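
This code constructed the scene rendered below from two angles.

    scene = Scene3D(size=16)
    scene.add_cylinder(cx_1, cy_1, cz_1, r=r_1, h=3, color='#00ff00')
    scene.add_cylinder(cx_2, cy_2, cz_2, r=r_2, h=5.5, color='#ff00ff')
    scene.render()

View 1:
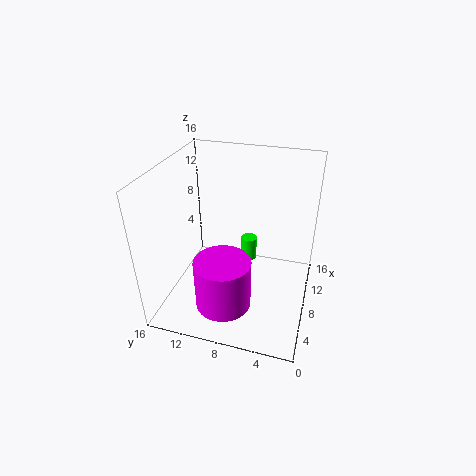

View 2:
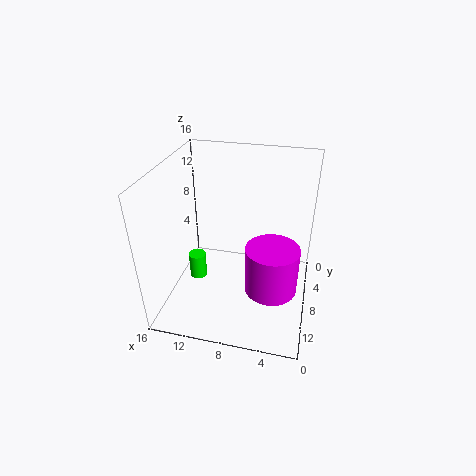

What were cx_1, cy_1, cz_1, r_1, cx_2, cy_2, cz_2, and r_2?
cx_1 = 13
cy_1 = 8
cz_1 = 2
r_1 = 1
cx_2 = 4
cy_2 = 8.5
cz_2 = 2
r_2 = 3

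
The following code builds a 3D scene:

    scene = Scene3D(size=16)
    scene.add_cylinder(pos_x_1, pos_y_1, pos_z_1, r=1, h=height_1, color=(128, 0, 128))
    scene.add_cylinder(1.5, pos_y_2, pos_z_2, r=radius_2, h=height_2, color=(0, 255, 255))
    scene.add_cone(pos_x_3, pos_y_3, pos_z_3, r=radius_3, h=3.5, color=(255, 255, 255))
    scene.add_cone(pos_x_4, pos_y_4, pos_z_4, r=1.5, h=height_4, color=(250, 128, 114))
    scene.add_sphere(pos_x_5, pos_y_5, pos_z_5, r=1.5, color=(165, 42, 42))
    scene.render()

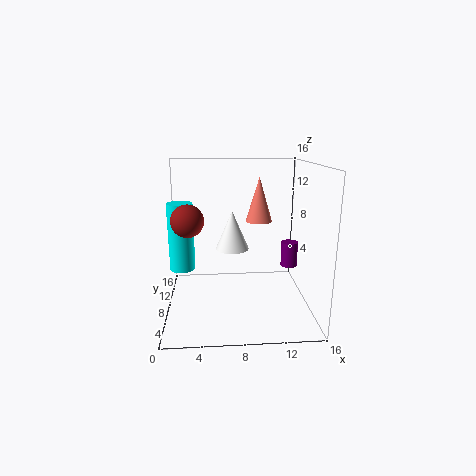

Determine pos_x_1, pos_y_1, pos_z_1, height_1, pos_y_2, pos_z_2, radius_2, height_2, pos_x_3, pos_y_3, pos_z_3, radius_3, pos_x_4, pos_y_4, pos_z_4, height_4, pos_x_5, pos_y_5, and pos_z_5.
pos_x_1 = 14.5; pos_y_1 = 10.5; pos_z_1 = 3.5; height_1 = 3; pos_y_2 = 10.5; pos_z_2 = 3.5; radius_2 = 1.5; height_2 = 8; pos_x_3 = 7; pos_y_3 = 2; pos_z_3 = 9; radius_3 = 1.5; pos_x_4 = 10.5; pos_y_4 = 9.5; pos_z_4 = 9.5; height_4 = 5; pos_x_5 = 3; pos_y_5 = 2.5; pos_z_5 = 11.5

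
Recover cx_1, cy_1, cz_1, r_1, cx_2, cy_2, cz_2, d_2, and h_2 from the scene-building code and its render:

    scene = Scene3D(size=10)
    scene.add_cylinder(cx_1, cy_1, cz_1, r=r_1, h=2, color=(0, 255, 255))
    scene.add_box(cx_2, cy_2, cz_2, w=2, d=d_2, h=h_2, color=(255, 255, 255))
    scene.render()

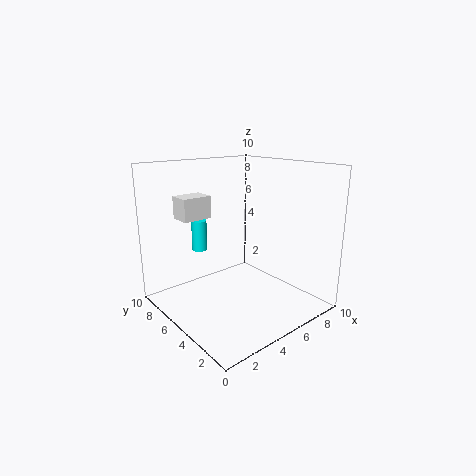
cx_1 = 2.5, cy_1 = 6, cz_1 = 4.5, r_1 = 0.5, cx_2 = 1.5, cy_2 = 6, cz_2 = 6.5, d_2 = 1.5, h_2 = 1.5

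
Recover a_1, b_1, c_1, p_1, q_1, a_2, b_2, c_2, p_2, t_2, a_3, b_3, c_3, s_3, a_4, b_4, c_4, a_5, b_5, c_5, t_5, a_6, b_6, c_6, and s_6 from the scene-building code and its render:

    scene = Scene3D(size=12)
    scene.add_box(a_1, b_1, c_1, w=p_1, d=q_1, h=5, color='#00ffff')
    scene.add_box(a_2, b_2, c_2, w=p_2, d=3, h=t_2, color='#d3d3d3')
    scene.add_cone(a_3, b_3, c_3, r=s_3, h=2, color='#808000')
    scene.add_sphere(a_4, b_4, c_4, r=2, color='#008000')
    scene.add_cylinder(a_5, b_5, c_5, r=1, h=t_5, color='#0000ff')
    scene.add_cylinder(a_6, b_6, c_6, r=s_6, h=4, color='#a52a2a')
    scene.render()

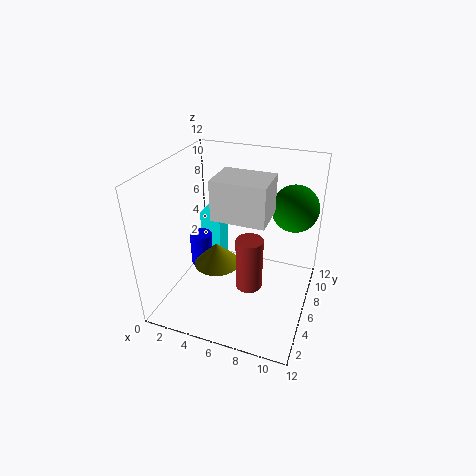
a_1 = 1
b_1 = 9
c_1 = 1
p_1 = 2
q_1 = 2
a_2 = 5
b_2 = 3
c_2 = 9
p_2 = 4
t_2 = 3
a_3 = 4
b_3 = 6
c_3 = 3
s_3 = 2
a_4 = 10
b_4 = 9
c_4 = 8
a_5 = 2
b_5 = 7
c_5 = 2
t_5 = 3
a_6 = 8
b_6 = 3
c_6 = 4
s_6 = 1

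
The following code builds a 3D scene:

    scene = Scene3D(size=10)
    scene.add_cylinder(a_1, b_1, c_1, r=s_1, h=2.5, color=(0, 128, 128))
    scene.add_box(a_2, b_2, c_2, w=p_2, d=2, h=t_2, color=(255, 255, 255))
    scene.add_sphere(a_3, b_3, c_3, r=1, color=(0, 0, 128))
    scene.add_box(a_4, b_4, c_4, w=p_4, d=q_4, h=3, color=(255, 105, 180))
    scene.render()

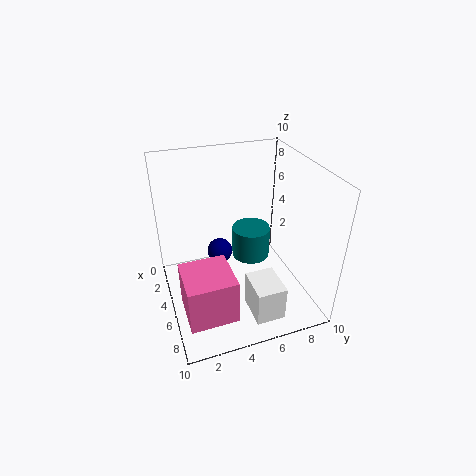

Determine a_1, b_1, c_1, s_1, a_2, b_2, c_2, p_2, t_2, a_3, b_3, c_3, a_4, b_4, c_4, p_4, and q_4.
a_1 = 2.5
b_1 = 7
c_1 = 1.5
s_1 = 1.5
a_2 = 6.5
b_2 = 5
c_2 = 0.5
p_2 = 2.5
t_2 = 2.5
a_3 = 2
b_3 = 4.5
c_3 = 2
a_4 = 6.5
b_4 = 0.5
c_4 = 2
p_4 = 3
q_4 = 3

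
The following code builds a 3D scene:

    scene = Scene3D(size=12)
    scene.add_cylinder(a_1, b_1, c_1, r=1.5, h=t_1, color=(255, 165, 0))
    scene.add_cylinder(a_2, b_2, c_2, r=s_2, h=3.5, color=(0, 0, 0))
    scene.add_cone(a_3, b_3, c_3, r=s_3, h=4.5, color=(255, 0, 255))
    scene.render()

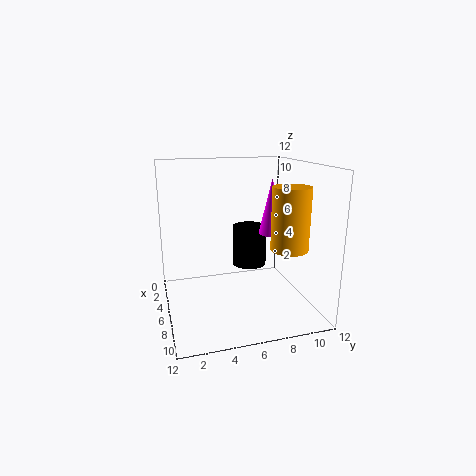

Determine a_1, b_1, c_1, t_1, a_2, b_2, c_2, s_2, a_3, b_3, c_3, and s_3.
a_1 = 8.5
b_1 = 9.5
c_1 = 5.5
t_1 = 5
a_2 = 4.5
b_2 = 7.5
c_2 = 3
s_2 = 1.5
a_3 = 7
b_3 = 8.5
c_3 = 6.5
s_3 = 1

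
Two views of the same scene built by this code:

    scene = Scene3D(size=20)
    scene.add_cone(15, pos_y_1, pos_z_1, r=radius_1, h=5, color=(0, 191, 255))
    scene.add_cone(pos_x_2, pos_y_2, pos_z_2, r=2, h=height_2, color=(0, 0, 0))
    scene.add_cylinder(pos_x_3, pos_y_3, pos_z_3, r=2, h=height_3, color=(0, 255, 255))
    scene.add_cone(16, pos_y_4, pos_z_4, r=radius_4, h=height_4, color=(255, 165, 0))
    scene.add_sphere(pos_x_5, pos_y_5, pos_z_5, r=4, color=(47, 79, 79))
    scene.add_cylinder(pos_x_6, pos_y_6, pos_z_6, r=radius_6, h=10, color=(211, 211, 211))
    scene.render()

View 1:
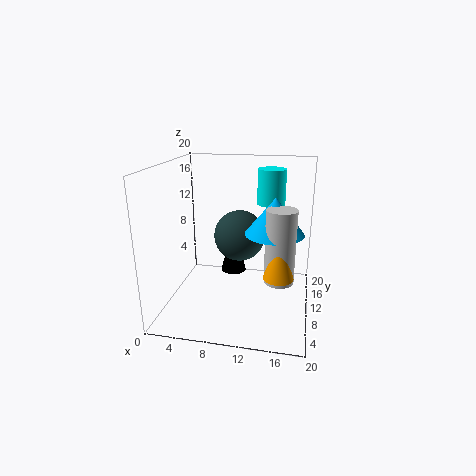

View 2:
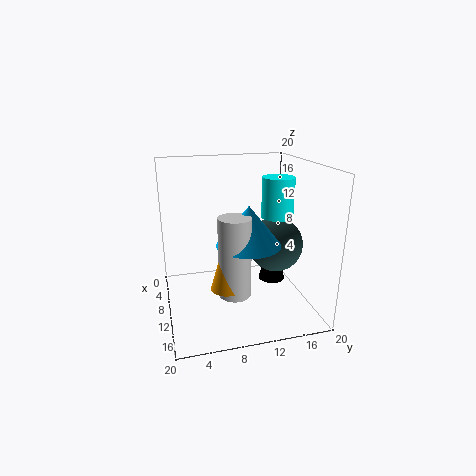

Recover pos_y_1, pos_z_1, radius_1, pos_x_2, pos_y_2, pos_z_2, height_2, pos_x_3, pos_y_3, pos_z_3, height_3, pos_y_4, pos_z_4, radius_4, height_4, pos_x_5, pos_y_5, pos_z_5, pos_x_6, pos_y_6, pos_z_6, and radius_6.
pos_y_1 = 10
pos_z_1 = 11
radius_1 = 4
pos_x_2 = 8
pos_y_2 = 16
pos_z_2 = 2
height_2 = 8
pos_x_3 = 14
pos_y_3 = 14
pos_z_3 = 14
height_3 = 5
pos_y_4 = 7
pos_z_4 = 6
radius_4 = 2
height_4 = 7
pos_x_5 = 9
pos_y_5 = 16
pos_z_5 = 8
pos_x_6 = 16
pos_y_6 = 8
pos_z_6 = 5
radius_6 = 2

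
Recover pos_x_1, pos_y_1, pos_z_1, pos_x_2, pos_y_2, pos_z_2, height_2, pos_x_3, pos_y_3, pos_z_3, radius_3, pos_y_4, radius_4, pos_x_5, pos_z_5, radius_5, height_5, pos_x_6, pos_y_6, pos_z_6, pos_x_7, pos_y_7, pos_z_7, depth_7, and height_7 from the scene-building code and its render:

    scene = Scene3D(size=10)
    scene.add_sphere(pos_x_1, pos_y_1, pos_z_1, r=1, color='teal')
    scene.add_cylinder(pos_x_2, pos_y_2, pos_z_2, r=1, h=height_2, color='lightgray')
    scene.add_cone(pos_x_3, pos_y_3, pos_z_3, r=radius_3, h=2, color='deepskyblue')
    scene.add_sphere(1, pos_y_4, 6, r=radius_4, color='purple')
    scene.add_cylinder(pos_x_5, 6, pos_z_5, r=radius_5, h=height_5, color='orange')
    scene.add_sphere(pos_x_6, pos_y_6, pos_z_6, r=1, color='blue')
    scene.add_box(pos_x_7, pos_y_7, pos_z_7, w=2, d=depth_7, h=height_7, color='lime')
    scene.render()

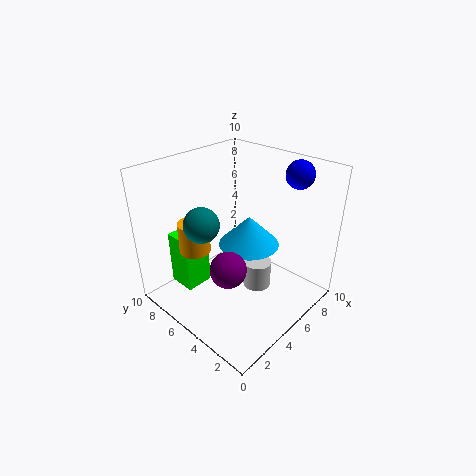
pos_x_1 = 1
pos_y_1 = 4
pos_z_1 = 8
pos_x_2 = 6
pos_y_2 = 4
pos_z_2 = 1
height_2 = 2
pos_x_3 = 5
pos_y_3 = 4
pos_z_3 = 5
radius_3 = 2
pos_y_4 = 2
radius_4 = 1
pos_x_5 = 2
pos_z_5 = 5
radius_5 = 1
height_5 = 2
pos_x_6 = 9
pos_y_6 = 3
pos_z_6 = 9
pos_x_7 = 2
pos_y_7 = 7
pos_z_7 = 1
depth_7 = 2
height_7 = 4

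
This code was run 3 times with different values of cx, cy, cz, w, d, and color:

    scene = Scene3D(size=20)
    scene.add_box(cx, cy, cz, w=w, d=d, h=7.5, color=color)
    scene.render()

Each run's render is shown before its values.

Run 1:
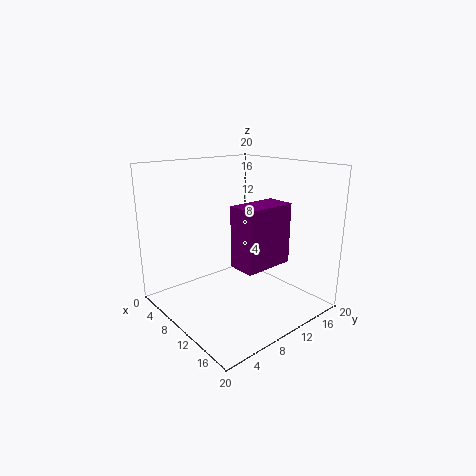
cx = 14; cy = 5.5; cz = 8.5; w = 3.5; d = 6.5; color = 'purple'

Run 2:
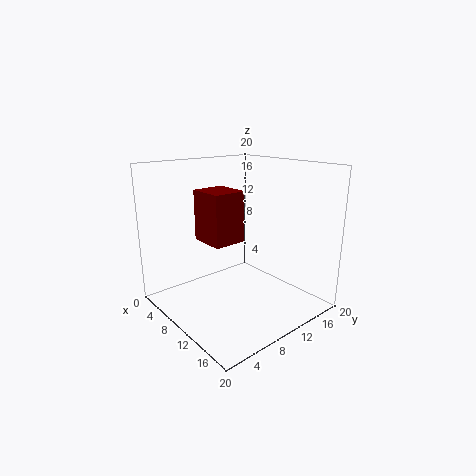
cx = 3; cy = 7.5; cz = 8.5; w = 5.5; d = 5; color = 'maroon'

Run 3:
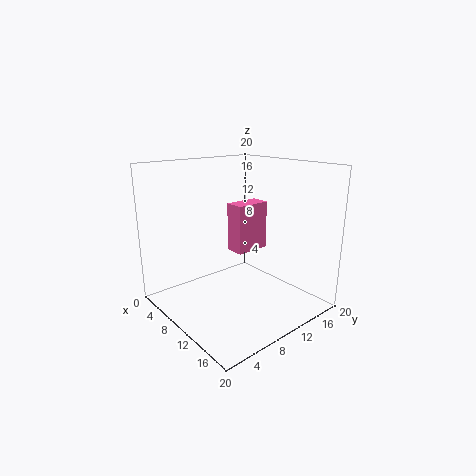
cx = 4.5; cy = 12.5; cz = 6; w = 3; d = 5.5; color = 'hotpink'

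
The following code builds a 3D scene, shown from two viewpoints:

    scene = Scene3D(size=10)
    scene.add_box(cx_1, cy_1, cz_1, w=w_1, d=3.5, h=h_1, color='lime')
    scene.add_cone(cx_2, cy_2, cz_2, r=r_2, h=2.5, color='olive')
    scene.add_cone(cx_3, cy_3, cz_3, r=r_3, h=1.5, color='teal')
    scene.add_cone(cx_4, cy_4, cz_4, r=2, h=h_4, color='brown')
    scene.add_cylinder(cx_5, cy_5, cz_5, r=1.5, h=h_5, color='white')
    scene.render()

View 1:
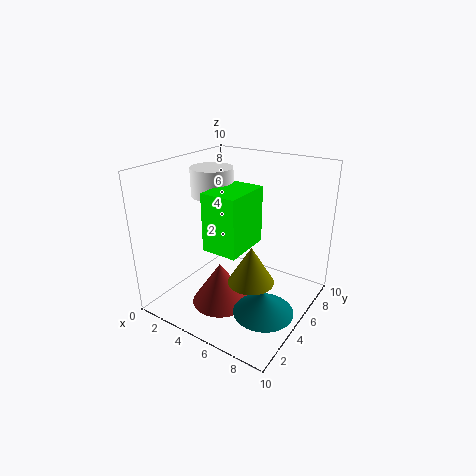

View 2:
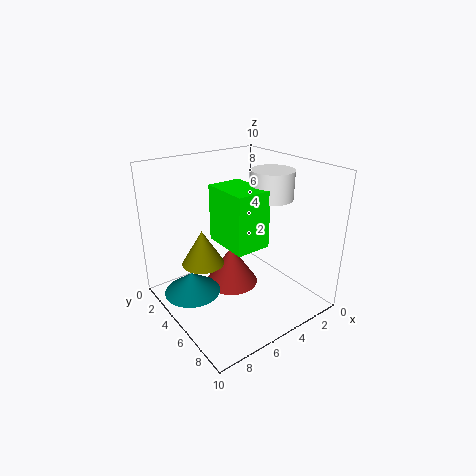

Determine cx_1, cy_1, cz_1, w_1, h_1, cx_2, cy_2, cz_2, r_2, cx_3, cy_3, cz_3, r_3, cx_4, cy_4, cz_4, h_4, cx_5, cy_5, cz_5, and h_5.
cx_1 = 3.5, cy_1 = 3, cz_1 = 4.5, w_1 = 2.5, h_1 = 4, cx_2 = 7, cy_2 = 3.5, cz_2 = 3, r_2 = 1.5, cx_3 = 8, cy_3 = 3.5, cz_3 = 1, r_3 = 2, cx_4 = 4.5, cy_4 = 3.5, cz_4 = 0.5, h_4 = 3, cx_5 = 2.5, cy_5 = 5.5, cz_5 = 7.5, h_5 = 2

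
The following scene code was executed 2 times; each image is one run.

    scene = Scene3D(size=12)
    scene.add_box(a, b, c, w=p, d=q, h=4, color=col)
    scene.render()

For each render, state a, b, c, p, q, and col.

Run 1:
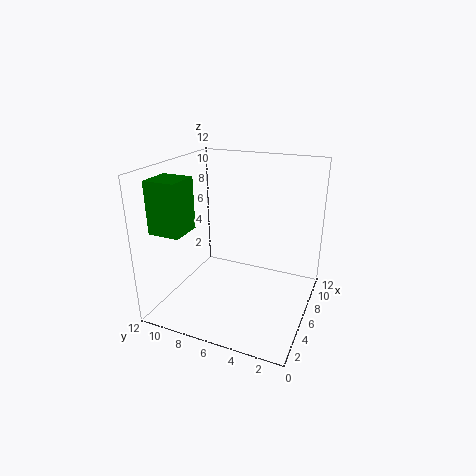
a = 1, b = 8.5, c = 7.5, p = 2.5, q = 2.5, col = 'green'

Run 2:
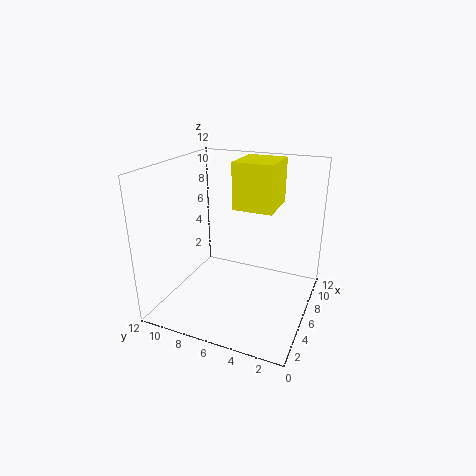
a = 7, b = 3.5, c = 8, p = 4, q = 3.5, col = 'yellow'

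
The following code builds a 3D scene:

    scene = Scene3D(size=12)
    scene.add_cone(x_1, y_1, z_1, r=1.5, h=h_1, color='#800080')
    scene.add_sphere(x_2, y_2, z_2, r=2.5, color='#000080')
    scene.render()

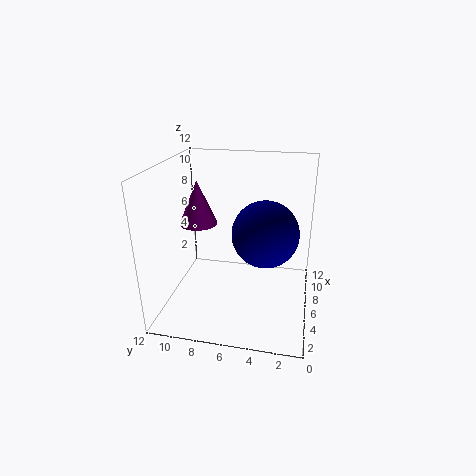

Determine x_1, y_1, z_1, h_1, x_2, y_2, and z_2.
x_1 = 5; y_1 = 9; z_1 = 7.5; h_1 = 3.5; x_2 = 4; y_2 = 3.5; z_2 = 7.5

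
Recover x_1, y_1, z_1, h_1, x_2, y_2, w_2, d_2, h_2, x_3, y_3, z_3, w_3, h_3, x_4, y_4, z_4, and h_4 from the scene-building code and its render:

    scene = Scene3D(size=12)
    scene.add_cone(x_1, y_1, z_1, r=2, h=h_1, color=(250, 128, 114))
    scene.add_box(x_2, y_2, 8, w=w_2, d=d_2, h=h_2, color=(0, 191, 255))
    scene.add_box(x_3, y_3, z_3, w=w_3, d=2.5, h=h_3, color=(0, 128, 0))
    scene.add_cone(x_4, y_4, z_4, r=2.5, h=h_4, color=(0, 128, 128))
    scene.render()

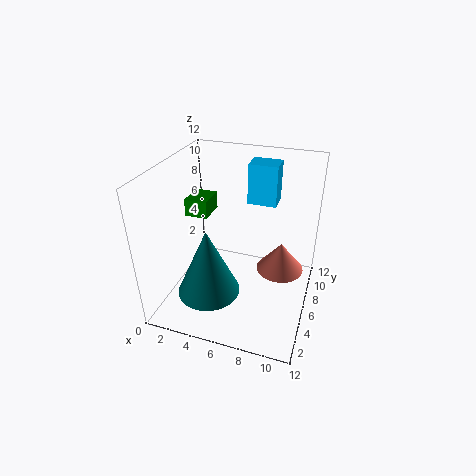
x_1 = 9.5; y_1 = 7; z_1 = 3; h_1 = 2.5; x_2 = 6; y_2 = 8.5; w_2 = 2.5; d_2 = 2; h_2 = 3.5; x_3 = 1; y_3 = 6.5; z_3 = 7; w_3 = 2; h_3 = 1.5; x_4 = 4.5; y_4 = 3; z_4 = 2.5; h_4 = 5.5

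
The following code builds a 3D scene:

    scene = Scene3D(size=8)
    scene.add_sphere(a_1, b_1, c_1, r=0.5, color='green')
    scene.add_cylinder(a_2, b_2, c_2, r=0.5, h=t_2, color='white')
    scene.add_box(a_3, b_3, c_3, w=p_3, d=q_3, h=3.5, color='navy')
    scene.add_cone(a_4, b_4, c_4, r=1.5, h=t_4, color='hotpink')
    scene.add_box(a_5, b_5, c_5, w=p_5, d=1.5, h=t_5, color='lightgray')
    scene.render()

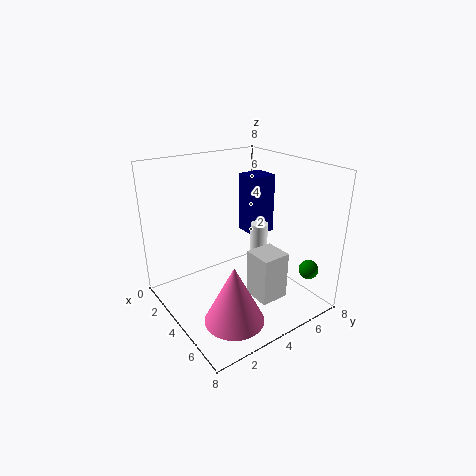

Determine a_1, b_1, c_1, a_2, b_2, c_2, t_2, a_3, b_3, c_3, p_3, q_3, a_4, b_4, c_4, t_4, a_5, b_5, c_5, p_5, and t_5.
a_1 = 7.5, b_1 = 6, c_1 = 3, a_2 = 4, b_2 = 5.5, c_2 = 0.5, t_2 = 4, a_3 = 2, b_3 = 5.5, c_3 = 3.5, p_3 = 1.5, q_3 = 1.5, a_4 = 6.5, b_4 = 2, c_4 = 1, t_4 = 3, a_5 = 5.5, b_5 = 3.5, c_5 = 1.5, p_5 = 1.5, t_5 = 2.5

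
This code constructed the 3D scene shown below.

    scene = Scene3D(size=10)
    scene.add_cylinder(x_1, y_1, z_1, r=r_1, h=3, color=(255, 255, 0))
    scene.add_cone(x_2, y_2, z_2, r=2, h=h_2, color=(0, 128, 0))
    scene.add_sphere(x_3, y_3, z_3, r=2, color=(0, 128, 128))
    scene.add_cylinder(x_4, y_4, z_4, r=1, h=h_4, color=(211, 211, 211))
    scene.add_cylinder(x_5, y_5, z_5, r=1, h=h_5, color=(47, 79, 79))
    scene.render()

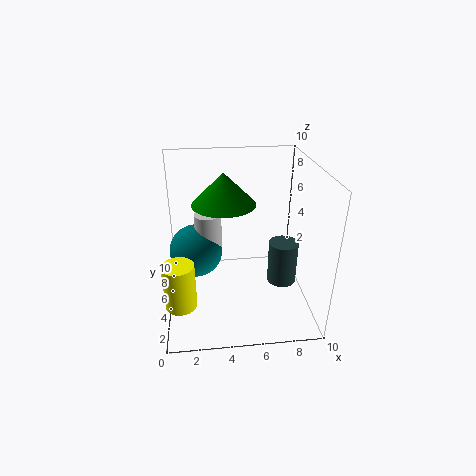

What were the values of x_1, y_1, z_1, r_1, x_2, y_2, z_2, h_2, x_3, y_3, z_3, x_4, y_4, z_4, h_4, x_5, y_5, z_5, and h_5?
x_1 = 1
y_1 = 2
z_1 = 2
r_1 = 1
x_2 = 4
y_2 = 4
z_2 = 8
h_2 = 2
x_3 = 2
y_3 = 7
z_3 = 3
x_4 = 3
y_4 = 7
z_4 = 3
h_4 = 3
x_5 = 8
y_5 = 4
z_5 = 2
h_5 = 3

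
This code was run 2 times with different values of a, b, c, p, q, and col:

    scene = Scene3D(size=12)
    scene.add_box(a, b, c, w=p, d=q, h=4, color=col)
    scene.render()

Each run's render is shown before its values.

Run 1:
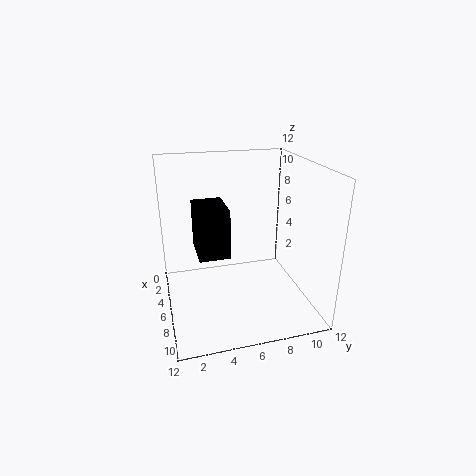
a = 4, b = 2.5, c = 5, p = 3.5, q = 2.5, col = 'black'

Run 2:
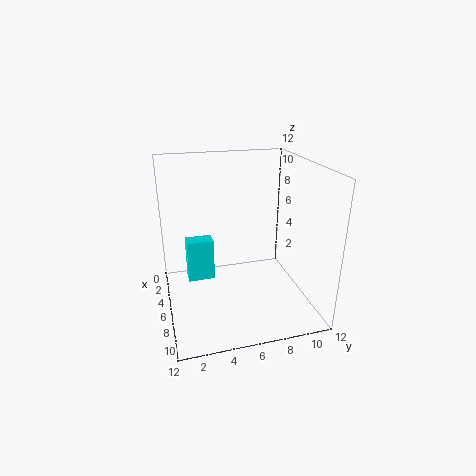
a = 1.5, b = 2, c = 0.5, p = 1.5, q = 2.5, col = 'cyan'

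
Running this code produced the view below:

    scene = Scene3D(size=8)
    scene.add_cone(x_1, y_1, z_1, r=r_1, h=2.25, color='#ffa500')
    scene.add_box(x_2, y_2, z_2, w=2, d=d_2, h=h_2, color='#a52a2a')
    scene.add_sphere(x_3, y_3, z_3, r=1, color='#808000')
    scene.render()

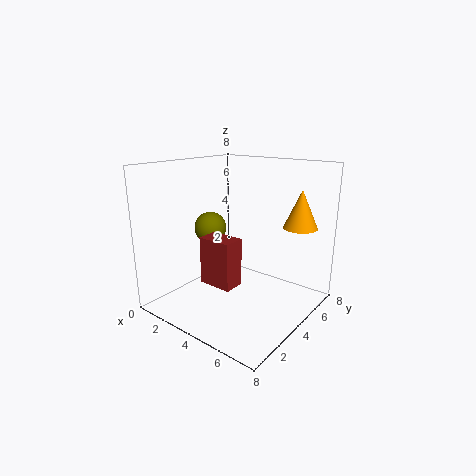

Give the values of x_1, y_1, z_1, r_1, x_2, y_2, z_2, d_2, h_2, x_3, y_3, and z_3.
x_1 = 6.25, y_1 = 7, z_1 = 4.25, r_1 = 1, x_2 = 2.25, y_2 = 2.75, z_2 = 1.25, d_2 = 1.25, h_2 = 2.75, x_3 = 1, y_3 = 5, z_3 = 3.75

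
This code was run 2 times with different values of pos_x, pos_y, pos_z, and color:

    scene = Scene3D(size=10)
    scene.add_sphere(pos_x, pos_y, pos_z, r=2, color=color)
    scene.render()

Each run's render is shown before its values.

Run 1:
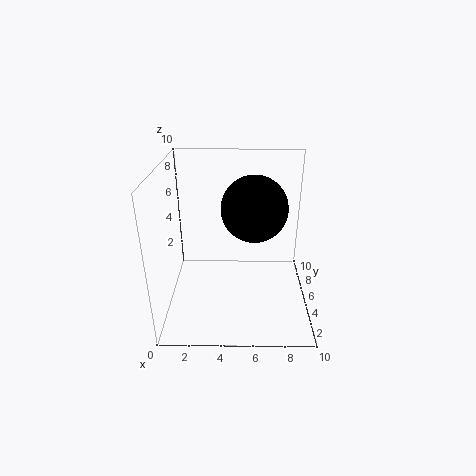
pos_x = 6
pos_y = 3
pos_z = 8
color = 'black'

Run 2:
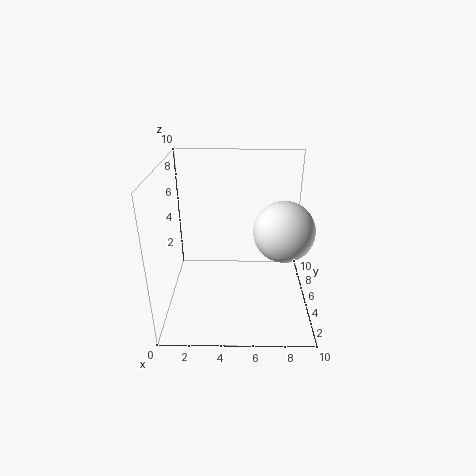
pos_x = 8
pos_y = 4
pos_z = 6
color = 'white'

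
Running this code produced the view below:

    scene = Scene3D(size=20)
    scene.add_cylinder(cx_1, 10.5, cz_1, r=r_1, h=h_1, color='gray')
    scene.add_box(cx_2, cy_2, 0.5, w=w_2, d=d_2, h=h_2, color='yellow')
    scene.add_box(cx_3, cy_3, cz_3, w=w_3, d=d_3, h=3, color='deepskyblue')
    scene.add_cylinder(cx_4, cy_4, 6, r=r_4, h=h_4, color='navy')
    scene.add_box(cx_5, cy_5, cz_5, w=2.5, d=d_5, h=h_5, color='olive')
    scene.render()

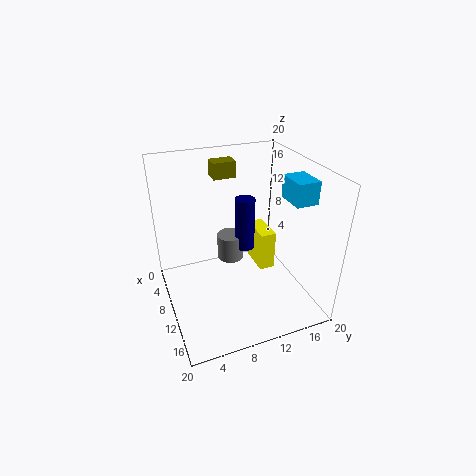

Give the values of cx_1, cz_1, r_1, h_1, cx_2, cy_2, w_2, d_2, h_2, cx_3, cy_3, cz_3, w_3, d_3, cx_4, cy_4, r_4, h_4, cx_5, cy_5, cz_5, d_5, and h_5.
cx_1 = 5.5
cz_1 = 4
r_1 = 2
h_1 = 4
cx_2 = 1
cy_2 = 15.5
w_2 = 5.5
d_2 = 2.5
h_2 = 6.5
cx_3 = 11.5
cy_3 = 15.5
cz_3 = 16
w_3 = 4
d_3 = 3
cx_4 = 6.5
cy_4 = 12.5
r_4 = 1.5
h_4 = 8
cx_5 = 0.5
cy_5 = 9
cz_5 = 16
d_5 = 3.5
h_5 = 2.5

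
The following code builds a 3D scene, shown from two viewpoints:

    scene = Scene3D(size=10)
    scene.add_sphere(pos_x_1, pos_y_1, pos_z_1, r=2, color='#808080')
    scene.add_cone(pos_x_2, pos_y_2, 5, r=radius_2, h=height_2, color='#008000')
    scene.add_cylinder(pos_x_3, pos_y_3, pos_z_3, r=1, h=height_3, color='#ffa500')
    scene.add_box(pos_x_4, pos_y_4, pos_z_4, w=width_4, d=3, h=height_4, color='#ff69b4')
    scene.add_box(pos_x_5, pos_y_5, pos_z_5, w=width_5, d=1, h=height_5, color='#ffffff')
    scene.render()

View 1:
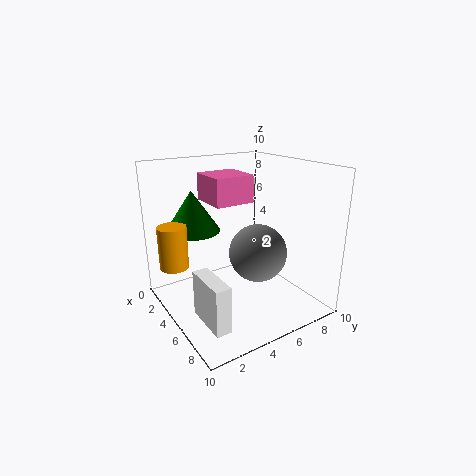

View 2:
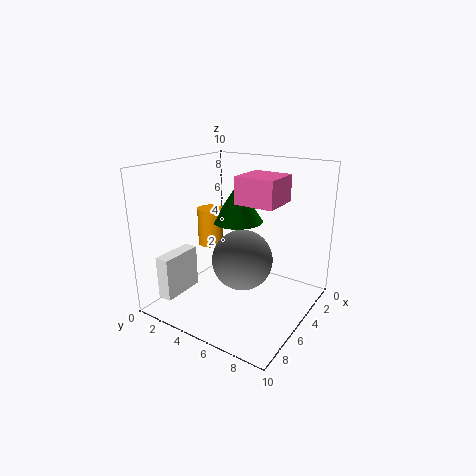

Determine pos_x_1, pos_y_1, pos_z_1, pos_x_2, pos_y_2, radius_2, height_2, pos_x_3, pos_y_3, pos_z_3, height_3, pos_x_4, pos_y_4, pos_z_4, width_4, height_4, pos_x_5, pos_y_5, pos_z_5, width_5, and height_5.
pos_x_1 = 6, pos_y_1 = 6, pos_z_1 = 4, pos_x_2 = 2, pos_y_2 = 3, radius_2 = 2, height_2 = 3, pos_x_3 = 3, pos_y_3 = 1, pos_z_3 = 3, height_3 = 3, pos_x_4 = 1, pos_y_4 = 4, pos_z_4 = 7, width_4 = 3, height_4 = 2, pos_x_5 = 6, pos_y_5 = 1, pos_z_5 = 1, width_5 = 3, height_5 = 3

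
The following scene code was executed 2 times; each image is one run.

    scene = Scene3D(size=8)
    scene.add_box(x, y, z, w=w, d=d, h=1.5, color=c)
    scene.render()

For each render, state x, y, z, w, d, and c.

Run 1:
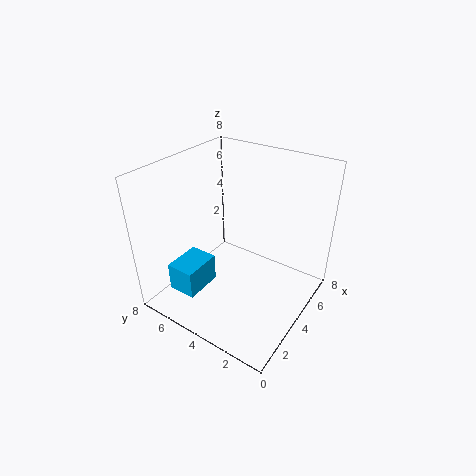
x = 0.5; y = 4.5; z = 2; w = 2; d = 1.5; c = 'deepskyblue'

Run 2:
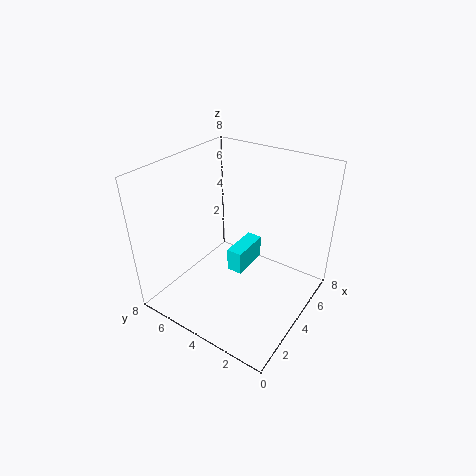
x = 5; y = 4.5; z = 0.5; w = 2.5; d = 1; c = 'cyan'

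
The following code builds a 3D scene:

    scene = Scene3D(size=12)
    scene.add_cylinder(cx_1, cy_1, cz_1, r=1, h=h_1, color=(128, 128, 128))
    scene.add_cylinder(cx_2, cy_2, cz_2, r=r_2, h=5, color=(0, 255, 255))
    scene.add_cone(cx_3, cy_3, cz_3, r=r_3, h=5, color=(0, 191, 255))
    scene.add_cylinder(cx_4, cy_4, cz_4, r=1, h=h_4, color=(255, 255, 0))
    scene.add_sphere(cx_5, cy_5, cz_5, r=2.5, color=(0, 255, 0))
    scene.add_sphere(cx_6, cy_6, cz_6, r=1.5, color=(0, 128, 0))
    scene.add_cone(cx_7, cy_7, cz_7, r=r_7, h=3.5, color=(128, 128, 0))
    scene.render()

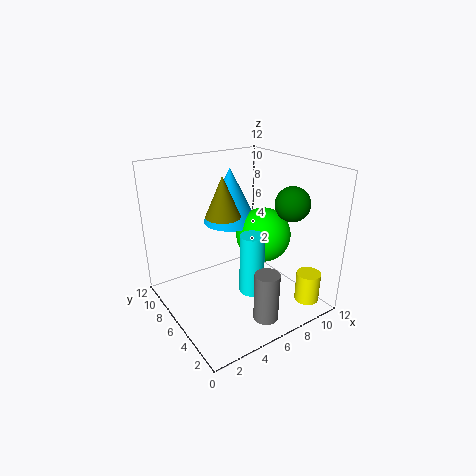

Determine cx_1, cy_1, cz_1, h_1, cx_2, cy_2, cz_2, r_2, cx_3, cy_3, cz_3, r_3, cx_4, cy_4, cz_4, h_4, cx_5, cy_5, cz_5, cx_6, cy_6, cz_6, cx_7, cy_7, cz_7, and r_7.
cx_1 = 6
cy_1 = 2
cz_1 = 0.5
h_1 = 4
cx_2 = 6
cy_2 = 4
cz_2 = 2
r_2 = 1
cx_3 = 7.5
cy_3 = 9.5
cz_3 = 6
r_3 = 2.5
cx_4 = 10
cy_4 = 1.5
cz_4 = 1
h_4 = 2.5
cx_5 = 9.5
cy_5 = 7
cz_5 = 5
cx_6 = 10.5
cy_6 = 4.5
cz_6 = 8.5
cx_7 = 5.5
cy_7 = 7.5
cz_7 = 7.5
r_7 = 1.5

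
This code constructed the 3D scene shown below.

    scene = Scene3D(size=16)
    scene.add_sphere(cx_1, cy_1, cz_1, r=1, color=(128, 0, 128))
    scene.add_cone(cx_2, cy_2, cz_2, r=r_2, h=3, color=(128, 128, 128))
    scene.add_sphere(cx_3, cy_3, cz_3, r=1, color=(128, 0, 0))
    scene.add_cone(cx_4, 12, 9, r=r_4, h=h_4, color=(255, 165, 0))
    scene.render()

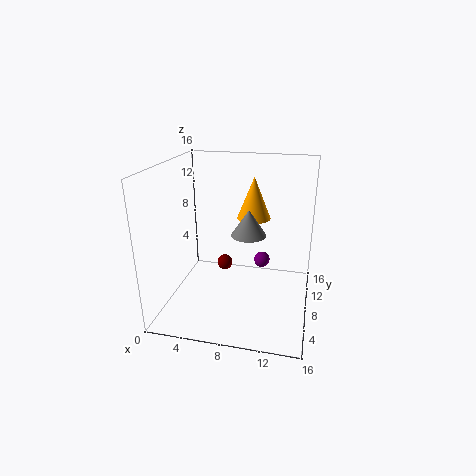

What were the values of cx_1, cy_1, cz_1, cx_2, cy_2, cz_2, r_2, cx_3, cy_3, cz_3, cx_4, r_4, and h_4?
cx_1 = 10, cy_1 = 13, cz_1 = 3, cx_2 = 9, cy_2 = 9, cz_2 = 8, r_2 = 2, cx_3 = 5, cy_3 = 13, cz_3 = 2, cx_4 = 9, r_4 = 2, h_4 = 5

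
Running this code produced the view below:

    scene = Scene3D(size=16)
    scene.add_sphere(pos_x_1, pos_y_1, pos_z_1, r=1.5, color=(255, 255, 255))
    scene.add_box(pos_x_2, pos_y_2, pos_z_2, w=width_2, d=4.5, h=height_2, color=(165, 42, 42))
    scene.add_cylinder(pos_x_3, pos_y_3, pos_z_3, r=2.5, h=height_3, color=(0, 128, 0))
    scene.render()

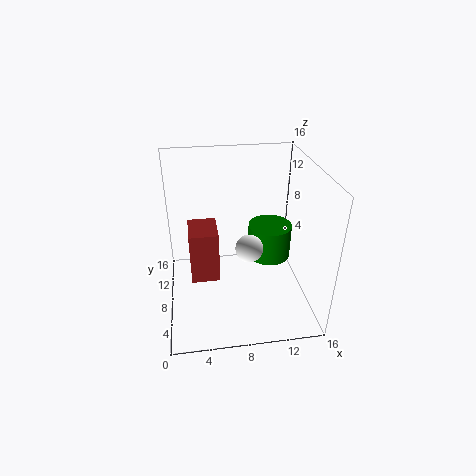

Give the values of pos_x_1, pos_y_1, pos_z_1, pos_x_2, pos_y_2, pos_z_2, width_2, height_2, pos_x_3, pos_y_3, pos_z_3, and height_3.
pos_x_1 = 9, pos_y_1 = 6.5, pos_z_1 = 7.5, pos_x_2 = 2.5, pos_y_2 = 9.5, pos_z_2 = 1, width_2 = 3.5, height_2 = 6.5, pos_x_3 = 12, pos_y_3 = 9.5, pos_z_3 = 4.5, height_3 = 4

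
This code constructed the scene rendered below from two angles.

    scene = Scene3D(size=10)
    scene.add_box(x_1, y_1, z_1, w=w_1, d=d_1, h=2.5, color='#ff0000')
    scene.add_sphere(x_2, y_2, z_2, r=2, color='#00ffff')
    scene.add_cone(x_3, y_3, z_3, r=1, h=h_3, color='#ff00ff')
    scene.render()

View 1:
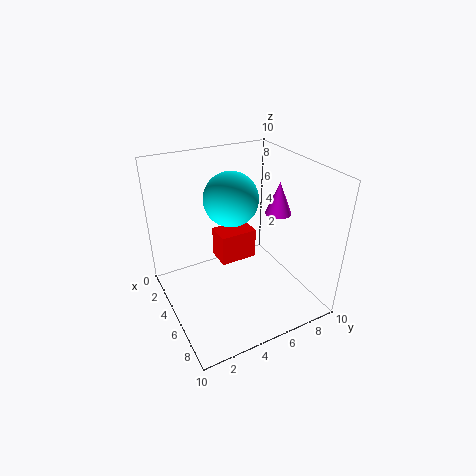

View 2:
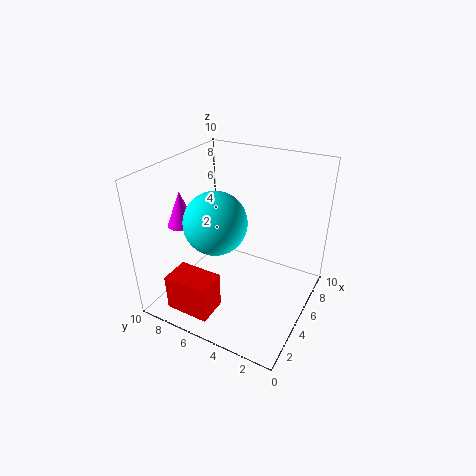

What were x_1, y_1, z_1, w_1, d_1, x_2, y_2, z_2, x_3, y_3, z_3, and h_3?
x_1 = 0.5; y_1 = 5; z_1 = 1; w_1 = 2; d_1 = 3; x_2 = 3; y_2 = 5.5; z_2 = 7; x_3 = 4; y_3 = 9; z_3 = 5.5; h_3 = 2.5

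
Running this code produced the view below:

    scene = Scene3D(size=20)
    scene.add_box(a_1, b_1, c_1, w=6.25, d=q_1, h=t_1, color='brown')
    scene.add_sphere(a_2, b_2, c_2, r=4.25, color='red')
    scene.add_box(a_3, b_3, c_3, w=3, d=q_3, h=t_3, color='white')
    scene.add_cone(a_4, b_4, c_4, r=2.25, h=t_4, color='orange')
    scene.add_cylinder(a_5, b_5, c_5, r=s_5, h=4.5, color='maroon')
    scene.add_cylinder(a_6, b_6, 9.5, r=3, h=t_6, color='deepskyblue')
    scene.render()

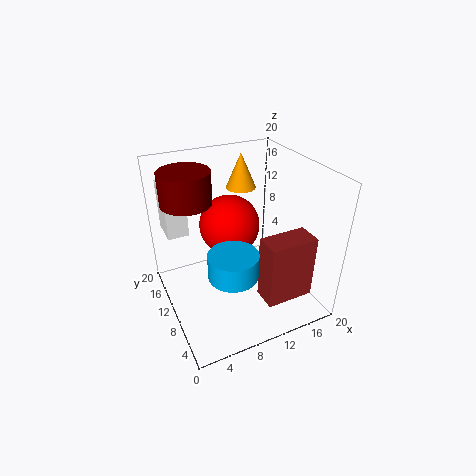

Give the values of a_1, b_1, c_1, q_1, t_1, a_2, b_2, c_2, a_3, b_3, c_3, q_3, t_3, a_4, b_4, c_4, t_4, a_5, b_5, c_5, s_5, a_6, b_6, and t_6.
a_1 = 10.25; b_1 = 1.25; c_1 = 4.5; q_1 = 3.25; t_1 = 8.5; a_2 = 9.75; b_2 = 12.25; c_2 = 11; a_3 = 1.25; b_3 = 14; c_3 = 9.75; q_3 = 4.5; t_3 = 7.25; a_4 = 13.5; b_4 = 16.25; c_4 = 14.5; t_4 = 5.25; a_5 = 4.25; b_5 = 14; c_5 = 14.75; s_5 = 3.5; a_6 = 6.25; b_6 = 3.5; t_6 = 3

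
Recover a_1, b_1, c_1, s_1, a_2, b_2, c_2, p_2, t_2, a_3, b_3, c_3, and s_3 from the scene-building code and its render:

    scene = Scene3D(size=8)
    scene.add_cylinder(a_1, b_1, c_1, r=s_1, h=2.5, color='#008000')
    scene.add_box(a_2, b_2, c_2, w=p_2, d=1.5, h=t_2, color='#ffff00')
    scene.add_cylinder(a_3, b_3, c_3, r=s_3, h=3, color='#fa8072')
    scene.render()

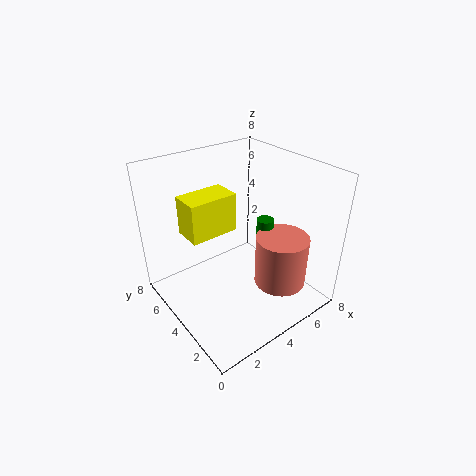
a_1 = 6
b_1 = 4
c_1 = 2
s_1 = 0.5
a_2 = 1
b_2 = 3.5
c_2 = 5
p_2 = 2.5
t_2 = 2
a_3 = 6
b_3 = 2.5
c_3 = 1
s_3 = 1.5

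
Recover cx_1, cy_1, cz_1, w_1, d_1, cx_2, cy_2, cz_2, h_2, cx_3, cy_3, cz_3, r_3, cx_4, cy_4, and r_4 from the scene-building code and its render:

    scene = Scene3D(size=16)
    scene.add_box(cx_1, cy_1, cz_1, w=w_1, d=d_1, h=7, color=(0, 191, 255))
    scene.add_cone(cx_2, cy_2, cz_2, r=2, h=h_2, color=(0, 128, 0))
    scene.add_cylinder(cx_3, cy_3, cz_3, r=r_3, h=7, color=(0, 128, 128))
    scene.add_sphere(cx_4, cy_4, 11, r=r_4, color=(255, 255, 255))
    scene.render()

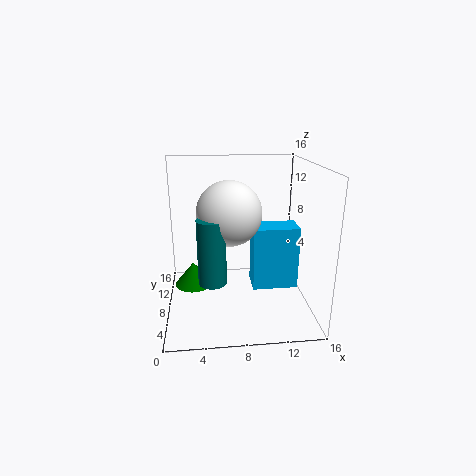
cx_1 = 9.5, cy_1 = 6, cz_1 = 2.5, w_1 = 5, d_1 = 3, cx_2 = 3, cy_2 = 6.5, cz_2 = 3.5, h_2 = 2.5, cx_3 = 5, cy_3 = 5.5, cz_3 = 4, r_3 = 1.5, cx_4 = 7, cy_4 = 7.5, r_4 = 3.5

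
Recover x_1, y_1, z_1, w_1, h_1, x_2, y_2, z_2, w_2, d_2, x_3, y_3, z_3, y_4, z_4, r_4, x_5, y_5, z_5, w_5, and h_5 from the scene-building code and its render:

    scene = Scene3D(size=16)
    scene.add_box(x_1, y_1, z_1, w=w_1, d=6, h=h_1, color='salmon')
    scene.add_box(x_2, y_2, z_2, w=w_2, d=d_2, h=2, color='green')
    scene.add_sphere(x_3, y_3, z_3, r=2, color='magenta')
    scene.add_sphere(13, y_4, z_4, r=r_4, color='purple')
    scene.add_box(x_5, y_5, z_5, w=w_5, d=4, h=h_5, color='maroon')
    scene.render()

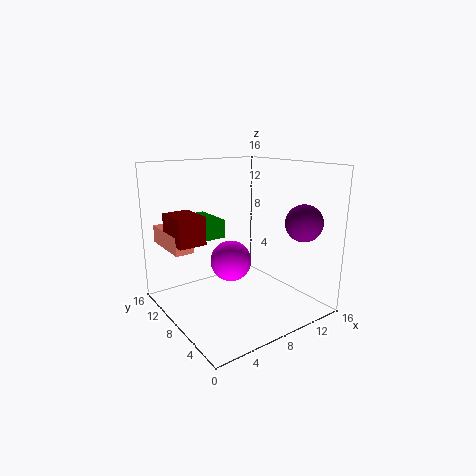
x_1 = 1
y_1 = 9
z_1 = 7
w_1 = 2
h_1 = 2
x_2 = 3
y_2 = 9
z_2 = 8
w_2 = 4
d_2 = 5
x_3 = 5
y_3 = 5
z_3 = 7
y_4 = 3
z_4 = 10
r_4 = 2
x_5 = 1
y_5 = 8
z_5 = 8
w_5 = 3
h_5 = 3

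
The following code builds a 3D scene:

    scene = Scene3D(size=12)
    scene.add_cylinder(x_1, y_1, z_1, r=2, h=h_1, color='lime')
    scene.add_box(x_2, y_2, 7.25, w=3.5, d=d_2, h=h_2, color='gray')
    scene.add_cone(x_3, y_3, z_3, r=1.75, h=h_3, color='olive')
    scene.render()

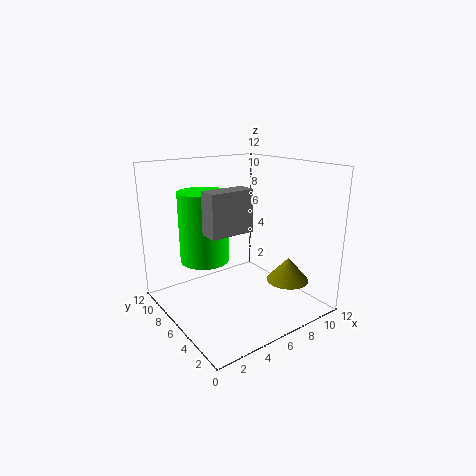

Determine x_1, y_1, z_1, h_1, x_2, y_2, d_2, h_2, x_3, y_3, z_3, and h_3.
x_1 = 3.5
y_1 = 7.25
z_1 = 4.25
h_1 = 5.75
x_2 = 2.25
y_2 = 3.75
d_2 = 1.5
h_2 = 3.25
x_3 = 9
y_3 = 3
z_3 = 2.5
h_3 = 2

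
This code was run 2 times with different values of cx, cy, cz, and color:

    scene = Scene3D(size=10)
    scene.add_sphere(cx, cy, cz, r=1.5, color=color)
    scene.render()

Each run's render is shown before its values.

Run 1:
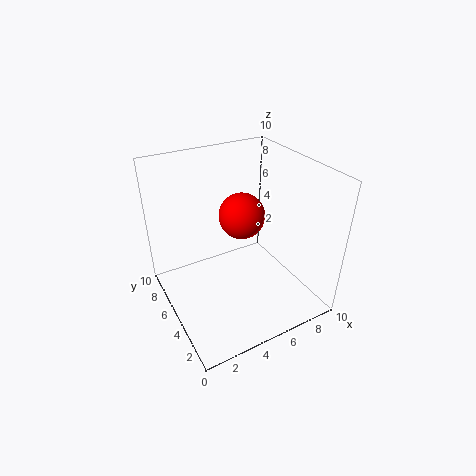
cx = 5
cy = 4.5
cz = 7
color = 'red'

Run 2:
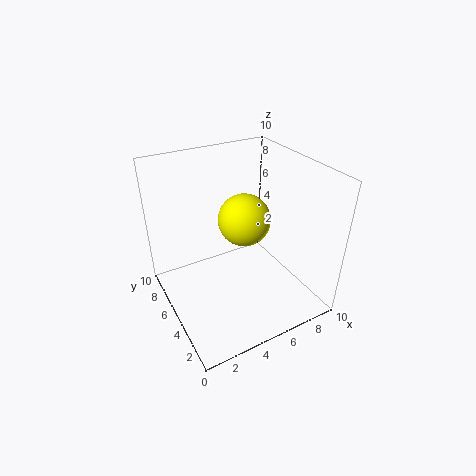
cx = 4
cy = 2.5
cz = 8
color = 'yellow'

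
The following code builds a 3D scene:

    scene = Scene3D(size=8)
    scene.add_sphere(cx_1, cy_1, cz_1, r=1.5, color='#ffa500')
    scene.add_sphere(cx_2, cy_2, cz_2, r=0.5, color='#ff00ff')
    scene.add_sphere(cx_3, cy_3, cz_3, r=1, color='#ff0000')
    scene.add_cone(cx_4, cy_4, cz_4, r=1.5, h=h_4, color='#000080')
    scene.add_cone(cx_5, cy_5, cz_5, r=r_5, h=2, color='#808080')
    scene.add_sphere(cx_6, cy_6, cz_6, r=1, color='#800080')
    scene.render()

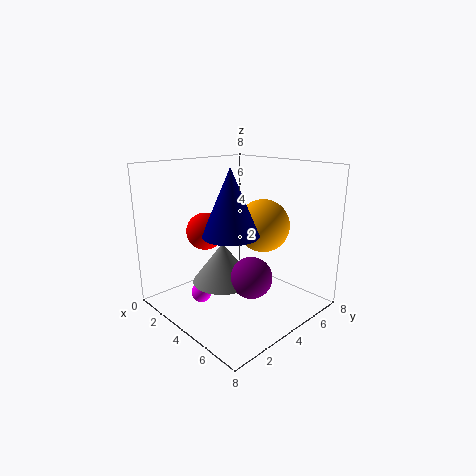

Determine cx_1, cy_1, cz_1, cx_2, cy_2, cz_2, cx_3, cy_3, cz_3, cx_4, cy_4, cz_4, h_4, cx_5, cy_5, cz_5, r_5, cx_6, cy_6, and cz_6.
cx_1 = 4.5
cy_1 = 5.5
cz_1 = 4.5
cx_2 = 4.5
cy_2 = 1
cz_2 = 2
cx_3 = 3
cy_3 = 2.5
cz_3 = 4.5
cx_4 = 4.5
cy_4 = 3
cz_4 = 4.5
h_4 = 3.5
cx_5 = 5
cy_5 = 2
cz_5 = 2.5
r_5 = 1.5
cx_6 = 6.5
cy_6 = 2.5
cz_6 = 3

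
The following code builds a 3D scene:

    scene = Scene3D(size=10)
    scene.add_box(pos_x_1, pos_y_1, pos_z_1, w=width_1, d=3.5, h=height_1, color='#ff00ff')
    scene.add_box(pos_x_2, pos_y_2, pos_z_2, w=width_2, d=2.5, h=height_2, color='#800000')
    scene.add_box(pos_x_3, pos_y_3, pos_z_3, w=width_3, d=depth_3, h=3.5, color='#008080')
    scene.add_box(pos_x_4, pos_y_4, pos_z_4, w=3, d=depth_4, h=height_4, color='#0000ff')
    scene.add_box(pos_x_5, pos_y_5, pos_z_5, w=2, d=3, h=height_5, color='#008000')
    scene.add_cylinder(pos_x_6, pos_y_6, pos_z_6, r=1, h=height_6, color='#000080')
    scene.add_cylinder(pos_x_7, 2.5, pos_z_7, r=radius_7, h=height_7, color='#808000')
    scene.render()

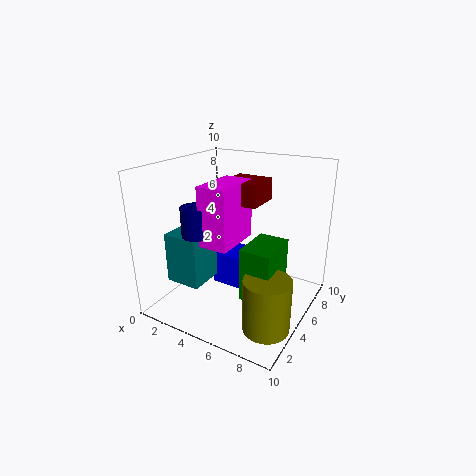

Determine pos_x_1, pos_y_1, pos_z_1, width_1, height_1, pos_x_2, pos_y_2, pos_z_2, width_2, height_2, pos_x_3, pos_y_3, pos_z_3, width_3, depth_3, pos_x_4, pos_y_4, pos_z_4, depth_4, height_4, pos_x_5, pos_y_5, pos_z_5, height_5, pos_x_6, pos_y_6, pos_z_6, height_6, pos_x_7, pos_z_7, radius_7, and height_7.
pos_x_1 = 3.5; pos_y_1 = 2.5; pos_z_1 = 5; width_1 = 2; height_1 = 4; pos_x_2 = 4; pos_y_2 = 4.5; pos_z_2 = 7.5; width_2 = 2.5; height_2 = 1.5; pos_x_3 = 1; pos_y_3 = 2; pos_z_3 = 2; width_3 = 2.5; depth_3 = 2.5; pos_x_4 = 2.5; pos_y_4 = 5.5; pos_z_4 = 0.5; depth_4 = 2.5; height_4 = 2.5; pos_x_5 = 6.5; pos_y_5 = 2.5; pos_z_5 = 2; height_5 = 3.5; pos_x_6 = 3; pos_y_6 = 3; pos_z_6 = 5.5; height_6 = 2; pos_x_7 = 8.5; pos_z_7 = 0.5; radius_7 = 1.5; height_7 = 3.5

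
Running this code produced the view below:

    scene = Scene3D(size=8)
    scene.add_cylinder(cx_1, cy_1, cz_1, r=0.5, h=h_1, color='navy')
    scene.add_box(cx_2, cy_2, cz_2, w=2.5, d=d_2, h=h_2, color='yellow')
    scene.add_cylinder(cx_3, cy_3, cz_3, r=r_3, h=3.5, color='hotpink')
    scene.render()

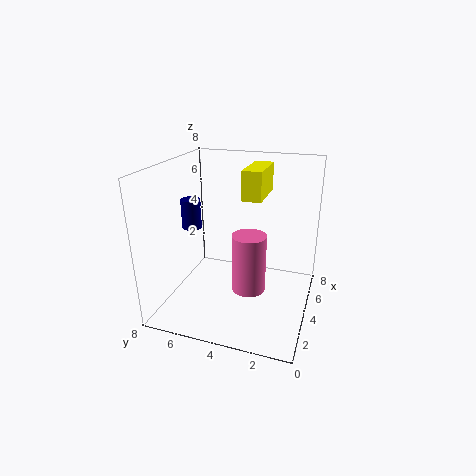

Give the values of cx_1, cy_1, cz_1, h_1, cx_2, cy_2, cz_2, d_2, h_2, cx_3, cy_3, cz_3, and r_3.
cx_1 = 2.5; cy_1 = 6; cz_1 = 5; h_1 = 1.5; cx_2 = 3; cy_2 = 2.5; cz_2 = 6.5; d_2 = 1; h_2 = 1.5; cx_3 = 4.5; cy_3 = 3.5; cz_3 = 0.5; r_3 = 1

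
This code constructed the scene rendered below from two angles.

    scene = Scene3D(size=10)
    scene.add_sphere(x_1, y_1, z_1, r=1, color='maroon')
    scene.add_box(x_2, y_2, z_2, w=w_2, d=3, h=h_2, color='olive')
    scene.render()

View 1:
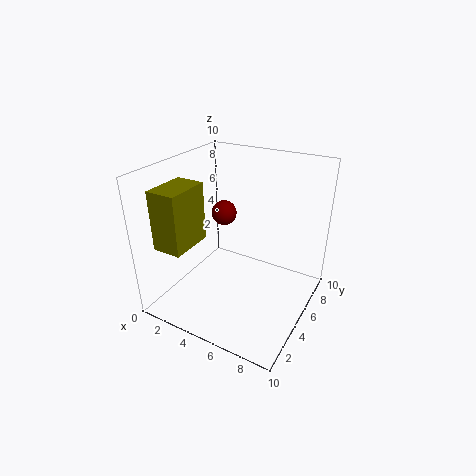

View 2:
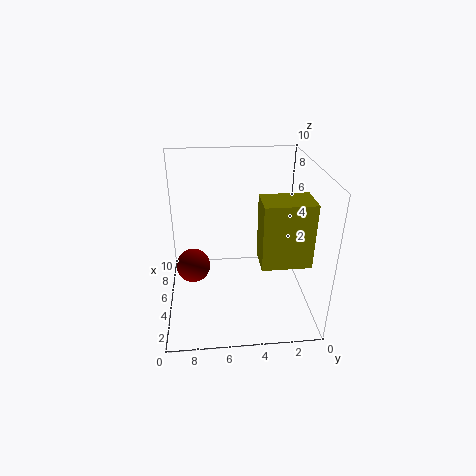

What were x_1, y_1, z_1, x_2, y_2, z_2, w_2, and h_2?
x_1 = 2; y_1 = 8; z_1 = 5; x_2 = 1; y_2 = 1; z_2 = 5; w_2 = 2; h_2 = 4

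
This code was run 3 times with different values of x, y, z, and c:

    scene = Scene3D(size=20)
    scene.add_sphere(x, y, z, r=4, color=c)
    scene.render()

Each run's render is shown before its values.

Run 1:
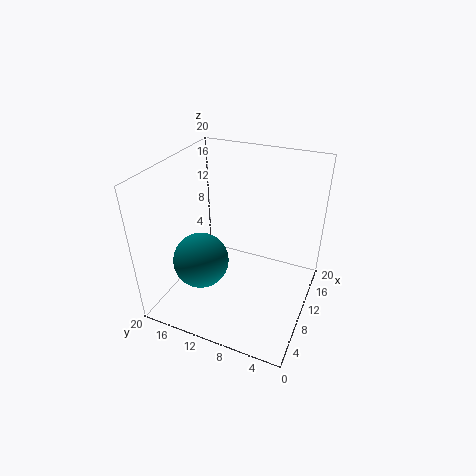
x = 8, y = 15, z = 6, c = 'teal'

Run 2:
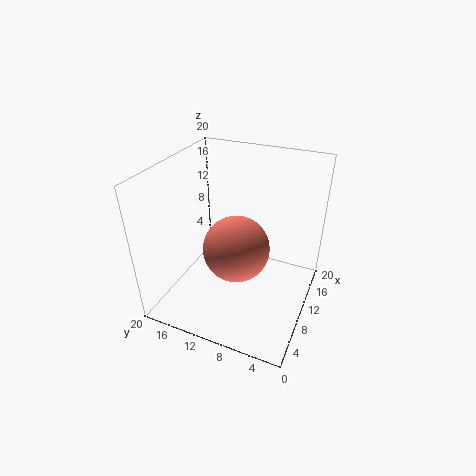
x = 5, y = 8, z = 12, c = 'salmon'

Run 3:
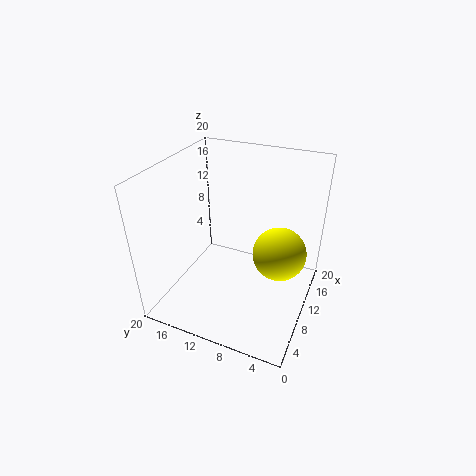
x = 14, y = 5, z = 6, c = 'yellow'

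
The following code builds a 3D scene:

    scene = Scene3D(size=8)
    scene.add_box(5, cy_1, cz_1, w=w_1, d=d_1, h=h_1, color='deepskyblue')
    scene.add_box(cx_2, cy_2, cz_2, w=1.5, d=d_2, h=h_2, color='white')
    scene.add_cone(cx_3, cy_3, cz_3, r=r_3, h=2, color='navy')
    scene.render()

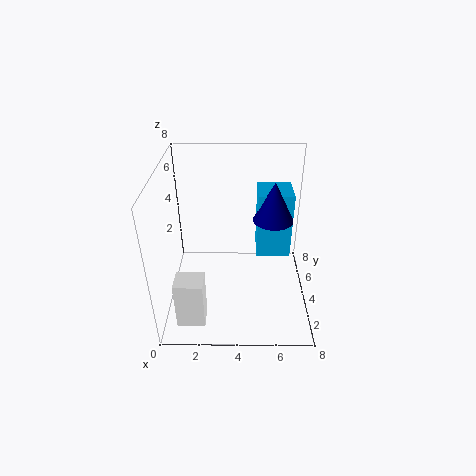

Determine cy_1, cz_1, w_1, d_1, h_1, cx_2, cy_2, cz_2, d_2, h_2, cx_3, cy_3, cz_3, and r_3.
cy_1 = 3, cz_1 = 3.5, w_1 = 1.75, d_1 = 1.75, h_1 = 3.5, cx_2 = 0.75, cy_2 = 1, cz_2 = 0.25, d_2 = 1.25, h_2 = 2.75, cx_3 = 5.75, cy_3 = 3, cz_3 = 5.75, r_3 = 1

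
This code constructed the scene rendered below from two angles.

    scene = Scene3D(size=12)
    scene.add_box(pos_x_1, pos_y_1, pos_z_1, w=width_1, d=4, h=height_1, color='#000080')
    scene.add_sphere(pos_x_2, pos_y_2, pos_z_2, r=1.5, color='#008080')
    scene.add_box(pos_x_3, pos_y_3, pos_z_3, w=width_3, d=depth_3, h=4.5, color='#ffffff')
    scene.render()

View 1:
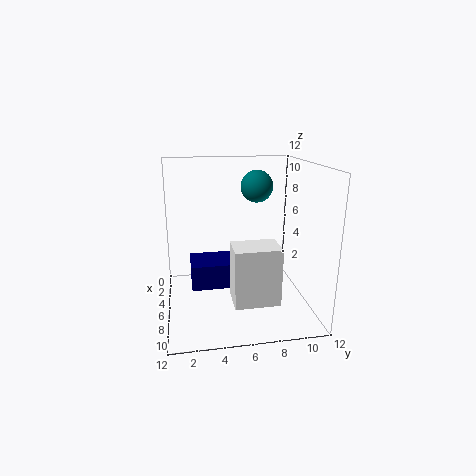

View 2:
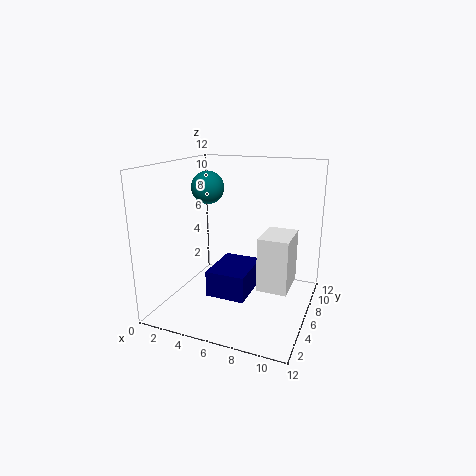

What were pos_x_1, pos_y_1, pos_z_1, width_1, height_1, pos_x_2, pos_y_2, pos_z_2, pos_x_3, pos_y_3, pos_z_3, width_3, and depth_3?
pos_x_1 = 5; pos_y_1 = 2; pos_z_1 = 2.5; width_1 = 3; height_1 = 2; pos_x_2 = 2; pos_y_2 = 8.5; pos_z_2 = 9.5; pos_x_3 = 8; pos_y_3 = 5; pos_z_3 = 2; width_3 = 2.5; depth_3 = 3.5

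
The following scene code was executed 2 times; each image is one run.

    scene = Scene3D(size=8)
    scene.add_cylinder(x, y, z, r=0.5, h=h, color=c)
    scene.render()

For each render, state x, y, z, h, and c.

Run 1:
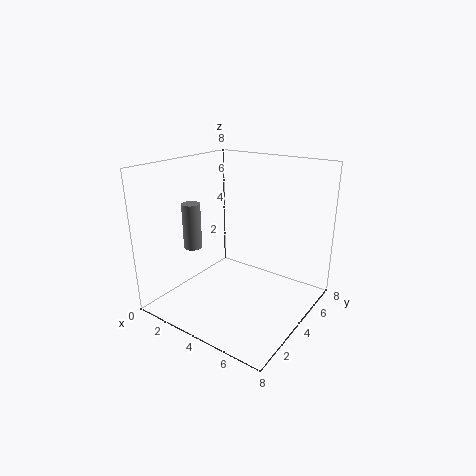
x = 2, y = 2.5, z = 3.5, h = 2.5, c = 'gray'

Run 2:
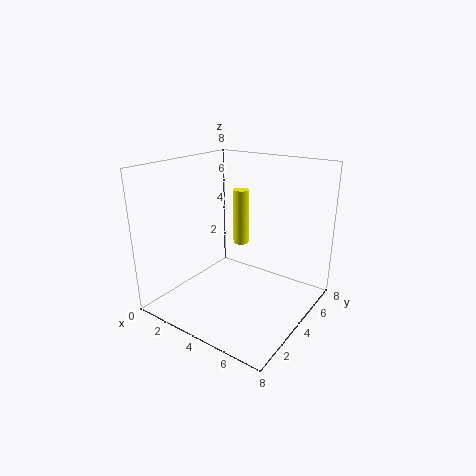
x = 2.5, y = 6.5, z = 2.5, h = 3.5, c = 'yellow'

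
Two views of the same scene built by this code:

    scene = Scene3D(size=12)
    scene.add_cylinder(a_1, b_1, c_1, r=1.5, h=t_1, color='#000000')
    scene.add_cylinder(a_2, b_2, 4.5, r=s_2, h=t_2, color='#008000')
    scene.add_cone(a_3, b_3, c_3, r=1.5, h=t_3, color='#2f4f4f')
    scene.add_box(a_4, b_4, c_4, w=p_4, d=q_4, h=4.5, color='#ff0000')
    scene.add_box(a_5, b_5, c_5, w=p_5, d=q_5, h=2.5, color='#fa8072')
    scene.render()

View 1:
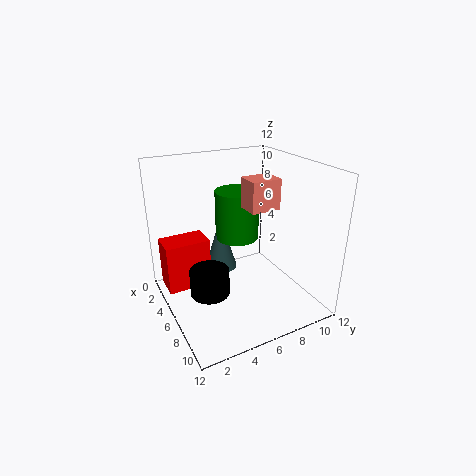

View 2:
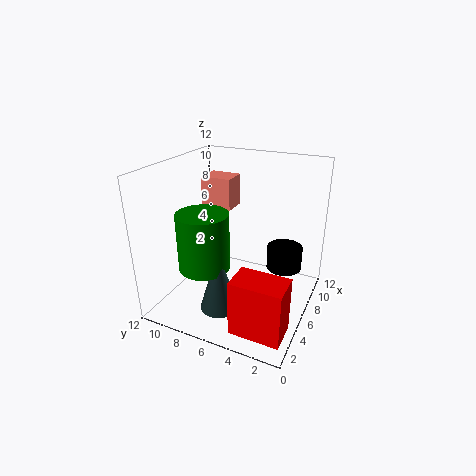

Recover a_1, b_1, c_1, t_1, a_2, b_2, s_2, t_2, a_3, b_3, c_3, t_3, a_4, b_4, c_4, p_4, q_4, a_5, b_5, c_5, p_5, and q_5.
a_1 = 8, b_1 = 2.5, c_1 = 3, t_1 = 2, a_2 = 3, b_2 = 7.5, s_2 = 2, t_2 = 4.5, a_3 = 2.5, b_3 = 6, c_3 = 1.5, t_3 = 5, a_4 = 1, b_4 = 0.5, c_4 = 0.5, p_4 = 2.5, q_4 = 4, a_5 = 5.5, b_5 = 6.5, c_5 = 8.5, p_5 = 2, q_5 = 2.5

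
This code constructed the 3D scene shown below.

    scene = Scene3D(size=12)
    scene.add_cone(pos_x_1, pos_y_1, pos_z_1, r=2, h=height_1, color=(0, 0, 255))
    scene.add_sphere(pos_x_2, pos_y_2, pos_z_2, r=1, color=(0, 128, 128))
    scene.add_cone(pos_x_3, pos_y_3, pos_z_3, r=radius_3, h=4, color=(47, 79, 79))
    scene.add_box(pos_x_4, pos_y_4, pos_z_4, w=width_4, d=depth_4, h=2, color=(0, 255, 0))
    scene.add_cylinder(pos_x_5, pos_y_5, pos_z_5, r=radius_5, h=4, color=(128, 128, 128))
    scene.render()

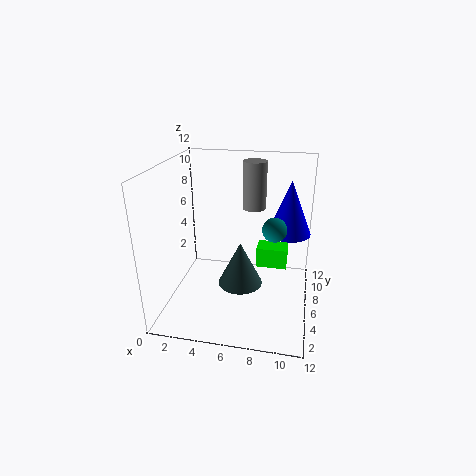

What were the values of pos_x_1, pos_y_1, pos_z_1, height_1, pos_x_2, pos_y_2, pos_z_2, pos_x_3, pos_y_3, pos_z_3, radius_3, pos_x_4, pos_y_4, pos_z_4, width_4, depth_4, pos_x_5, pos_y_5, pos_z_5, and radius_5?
pos_x_1 = 10
pos_y_1 = 10
pos_z_1 = 5
height_1 = 5
pos_x_2 = 9
pos_y_2 = 6
pos_z_2 = 7
pos_x_3 = 6
pos_y_3 = 7
pos_z_3 = 1
radius_3 = 2
pos_x_4 = 7
pos_y_4 = 10
pos_z_4 = 1
width_4 = 3
depth_4 = 2
pos_x_5 = 7
pos_y_5 = 8
pos_z_5 = 8
radius_5 = 1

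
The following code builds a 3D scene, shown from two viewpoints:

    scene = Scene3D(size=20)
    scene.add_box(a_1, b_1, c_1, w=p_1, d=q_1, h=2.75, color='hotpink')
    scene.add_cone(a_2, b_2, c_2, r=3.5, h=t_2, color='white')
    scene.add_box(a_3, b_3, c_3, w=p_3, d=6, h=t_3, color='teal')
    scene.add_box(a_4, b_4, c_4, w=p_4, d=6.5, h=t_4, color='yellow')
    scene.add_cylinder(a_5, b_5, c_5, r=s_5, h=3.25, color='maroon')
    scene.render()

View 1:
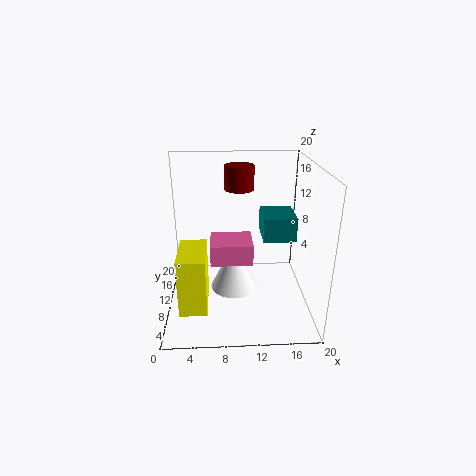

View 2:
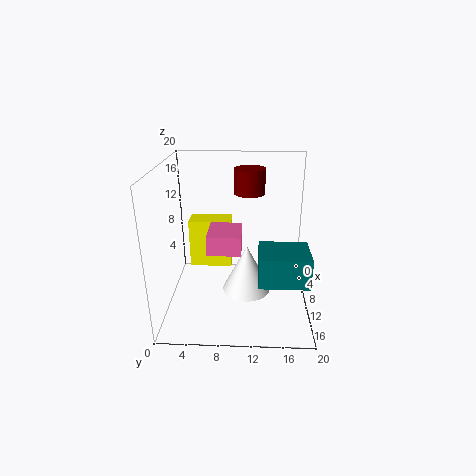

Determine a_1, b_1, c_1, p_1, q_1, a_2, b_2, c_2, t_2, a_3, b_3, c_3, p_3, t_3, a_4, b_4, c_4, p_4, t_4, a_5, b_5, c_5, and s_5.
a_1 = 6.25
b_1 = 5.75
c_1 = 8
p_1 = 5.5
q_1 = 4.75
a_2 = 9.5
b_2 = 11.25
c_2 = 1.5
t_2 = 7
a_3 = 14
b_3 = 12.75
c_3 = 7.75
p_3 = 5
t_3 = 3.75
a_4 = 2.25
b_4 = 2.25
c_4 = 3
p_4 = 3.5
t_4 = 7.5
a_5 = 10.25
b_5 = 11.5
c_5 = 16.5
s_5 = 2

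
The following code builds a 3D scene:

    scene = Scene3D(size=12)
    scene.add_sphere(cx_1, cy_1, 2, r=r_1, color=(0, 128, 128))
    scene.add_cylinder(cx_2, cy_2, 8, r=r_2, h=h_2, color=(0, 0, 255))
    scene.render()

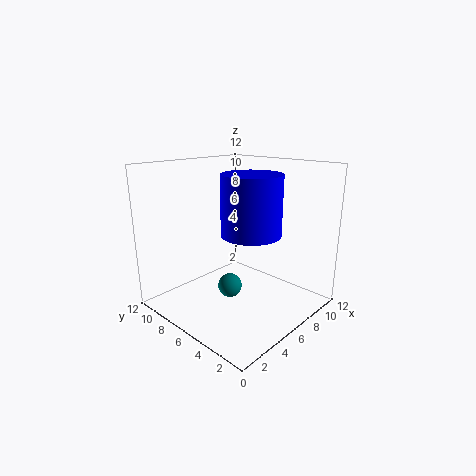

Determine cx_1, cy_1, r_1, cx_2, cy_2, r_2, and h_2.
cx_1 = 5; cy_1 = 6; r_1 = 1; cx_2 = 3; cy_2 = 2; r_2 = 2; h_2 = 4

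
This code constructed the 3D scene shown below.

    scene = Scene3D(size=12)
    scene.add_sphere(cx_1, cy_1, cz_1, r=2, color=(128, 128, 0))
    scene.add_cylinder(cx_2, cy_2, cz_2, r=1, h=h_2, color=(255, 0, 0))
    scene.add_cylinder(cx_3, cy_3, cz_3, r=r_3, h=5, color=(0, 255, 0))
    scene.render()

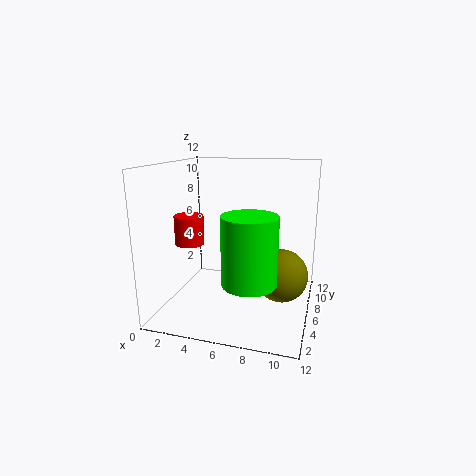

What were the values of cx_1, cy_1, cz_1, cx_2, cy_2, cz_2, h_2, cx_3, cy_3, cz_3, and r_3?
cx_1 = 10, cy_1 = 4, cz_1 = 4, cx_2 = 4, cy_2 = 1, cz_2 = 7, h_2 = 2, cx_3 = 8, cy_3 = 2, cz_3 = 4, r_3 = 2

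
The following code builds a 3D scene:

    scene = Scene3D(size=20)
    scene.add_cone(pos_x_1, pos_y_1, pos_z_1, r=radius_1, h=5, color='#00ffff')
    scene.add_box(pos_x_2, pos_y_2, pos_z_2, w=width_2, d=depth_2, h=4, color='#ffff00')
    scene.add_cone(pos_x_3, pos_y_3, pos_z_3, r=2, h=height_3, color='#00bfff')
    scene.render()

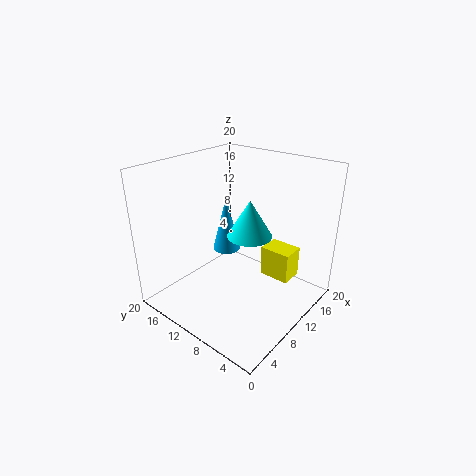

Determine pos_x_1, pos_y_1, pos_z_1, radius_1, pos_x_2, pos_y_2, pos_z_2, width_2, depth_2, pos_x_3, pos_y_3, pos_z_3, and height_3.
pos_x_1 = 10; pos_y_1 = 8; pos_z_1 = 11; radius_1 = 3; pos_x_2 = 10; pos_y_2 = 2; pos_z_2 = 6; width_2 = 3; depth_2 = 4; pos_x_3 = 11; pos_y_3 = 13; pos_z_3 = 7; height_3 = 8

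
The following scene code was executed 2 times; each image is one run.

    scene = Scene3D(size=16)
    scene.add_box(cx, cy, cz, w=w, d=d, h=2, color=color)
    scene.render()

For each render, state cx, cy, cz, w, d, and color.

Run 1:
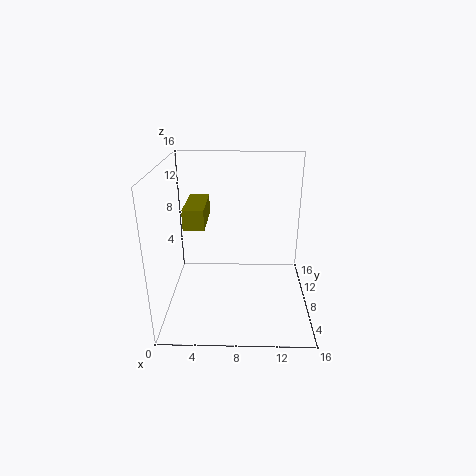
cx = 3; cy = 3; cz = 11; w = 2; d = 5; color = 'olive'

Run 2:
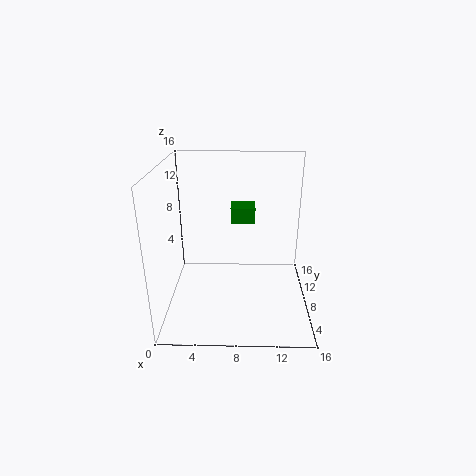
cx = 7; cy = 12; cz = 8; w = 3; d = 3; color = 'green'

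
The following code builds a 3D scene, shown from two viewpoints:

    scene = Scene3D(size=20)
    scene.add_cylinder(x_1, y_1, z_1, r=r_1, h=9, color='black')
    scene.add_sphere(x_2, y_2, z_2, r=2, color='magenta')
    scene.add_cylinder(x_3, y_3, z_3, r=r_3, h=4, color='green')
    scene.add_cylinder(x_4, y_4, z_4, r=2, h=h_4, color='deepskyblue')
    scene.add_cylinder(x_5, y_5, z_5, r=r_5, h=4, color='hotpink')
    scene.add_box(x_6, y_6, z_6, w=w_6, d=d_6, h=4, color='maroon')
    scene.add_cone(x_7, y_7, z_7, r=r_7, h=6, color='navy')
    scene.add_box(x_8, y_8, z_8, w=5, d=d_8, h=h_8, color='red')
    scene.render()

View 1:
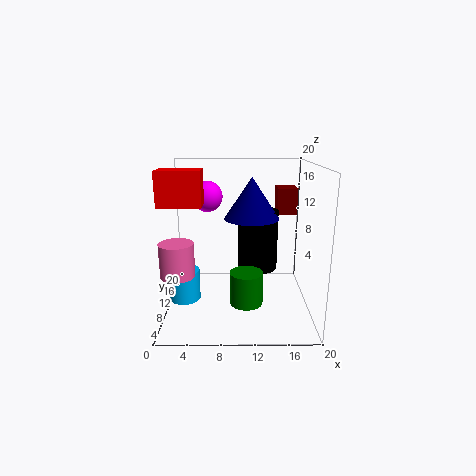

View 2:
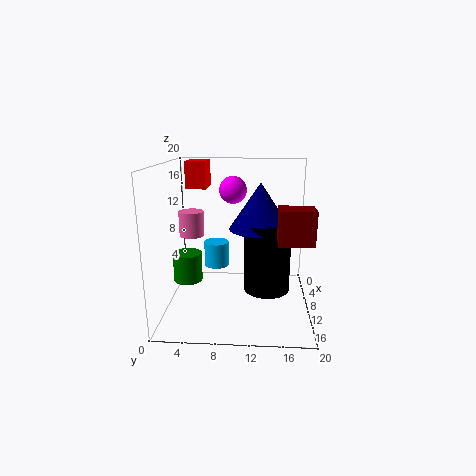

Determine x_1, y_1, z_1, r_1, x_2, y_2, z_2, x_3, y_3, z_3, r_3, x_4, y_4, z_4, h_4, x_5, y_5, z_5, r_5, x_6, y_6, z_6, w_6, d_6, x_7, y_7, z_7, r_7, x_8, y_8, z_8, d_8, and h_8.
x_1 = 13, y_1 = 14, z_1 = 4, r_1 = 3, x_2 = 6, y_2 = 9, z_2 = 16, x_3 = 11, y_3 = 3, z_3 = 4, r_3 = 2, x_4 = 3, y_4 = 6, z_4 = 3, h_4 = 4, x_5 = 3, y_5 = 2, z_5 = 8, r_5 = 2, x_6 = 16, y_6 = 15, z_6 = 12, w_6 = 3, d_6 = 4, x_7 = 12, y_7 = 13, z_7 = 12, r_7 = 4, x_8 = 1, y_8 = 2, z_8 = 16, d_8 = 3, h_8 = 4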